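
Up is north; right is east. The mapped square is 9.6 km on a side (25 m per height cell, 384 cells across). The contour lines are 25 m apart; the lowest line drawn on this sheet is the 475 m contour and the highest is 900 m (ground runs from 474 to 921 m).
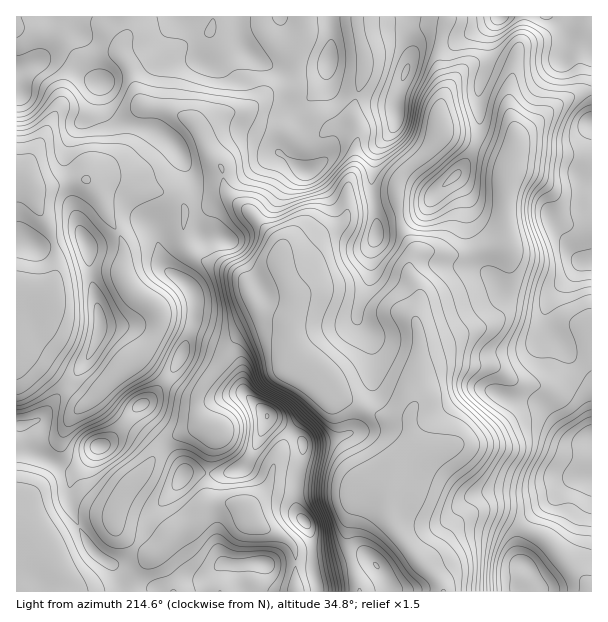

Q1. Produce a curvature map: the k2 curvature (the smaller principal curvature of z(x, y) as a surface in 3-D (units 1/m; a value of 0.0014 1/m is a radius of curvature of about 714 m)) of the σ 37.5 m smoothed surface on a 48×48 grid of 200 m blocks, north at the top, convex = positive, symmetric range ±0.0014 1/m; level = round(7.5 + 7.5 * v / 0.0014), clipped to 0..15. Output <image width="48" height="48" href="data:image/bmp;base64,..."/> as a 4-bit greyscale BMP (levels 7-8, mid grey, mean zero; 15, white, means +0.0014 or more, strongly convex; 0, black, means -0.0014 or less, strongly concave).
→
<image width="48" height="48" href="data:image/bmp;base64,Qk32BAAAAAAAAHYAAAAoAAAAMAAAADAAAAABAAQAAAAAAIAEAAATCwAAEwsAABAAAAAAAAAAAAAAABEREQAiIiIAMzMzAERERABVVVUAZmZmAHd3dwCIiIgAmZmZAKqqqgC7u7sAzMzMAN3d3QDu7u4A////AHeHdmZ3aXV3VXdVQGmRBWiHUjVXeHeXVXd3ZWd2V3Z4dmV4QIdgF4djJUNYh3d0Rnd2RoiIRGhmmHesQIdASZgyZ1NHqqhDZ3d2SIZVU0d2l1aGIFYgeYMVZlVFiYUkZnd0Z3RFd0RmhjIgAlYAd0JWZ1ZVdTI1ZndUdlVWh2REZUVCSckCVEV2eGVldjNWl3dGdlVVh3ZUZlZGeZYDVmd2V3VEVWeGeHZIhmVVZ3ZEQ0VWdCIFd3d2RohlVninZ2ZHhnVFVnh0VDM1dlMGd3d3VIh2Z4h3eERFdmU0RHqTWJczd3QFd3d3ZVdmdomYiGdmVFUyM1m0N5lBZ3QUVnd3dlVXhmiId3h0JquFMjeFM0RQR5UWVWZ3dlVFVEVndmZSGdp2ZCNEQiZyCdQHh2Znd2VDRVWJiIdyBYVVZkRVYxWHBbEIqGdnd2RFV3VoiXilADVWd2VVQyScZFAmZFZnd1NWVnZVaEd2MRNpunVEVVWckwFVRXdmZTR4h3dlRTRmZSAop1QiV6VFABZ2aIdmVFmZhndmZVVmZjIBREZAFaUAA2dmeIdmU2mZY0VmZ2VWZ2IyJGhzAmYAZ3ZWd4dWZVUzNXd3d3ZUaIU0MmmVMVcDd2Vnd4hlZleHWJh4dndkRndVQTmFU1UVZmZ4d4h0Z2WHZ5h3dnd1NXhnYgVWZGQ3ZneJiIhjZ3VEVod3d3h2NXlndRR4hWNXZneIh3ZUaIdlNGd2Z3h2JYhWZCRohlJXZmd4dVVkaIiIYmd2VXd1JohUQzV5hiKHZmZnZmZ0V3eIc1h2ZXZ1NmZDNWeJhQWHZ3ZlZ3V0Vnd3c0h3dVVkNlVEaYiGQgRmZ3ZVZ3VEeHeIdDdmh3hyR3ZEeHYyMDA1Z3VXh2UliHeIdDVYqHlxWJdEZmU3aMcTZ3VYiJcyNERFZCRniIhQeZY1d3VZirgyRnZVWbYTNHhmYyZ2Z4cjiHNHiHZnd3MDE2ZCN5IHdGd2UUmHZnU2d1NniHZmdjA4YCViJnEYlkd2MGqWd3VHh0V3dmZ3ZAJYZRJQNmEZqEaFMGt1d3ZVVVd3dmZ3Y1ZWd4MgR1EnqHZ1MUc0d3VWVWd3d2d3U2eGerlAFkETd5l0QzRIiGVodmZ3Zmd2Q1mXZ4iABEEBJpl0REWJh1RoZVVWd3mDRVeZdVeECXQAIVVmNEVmZkM2ZmZWd3ljZ2Z4dlVmFolAMzRnQ0V4dlMFmXh2eHc1Z4d2Z3Z3M2qgFDV4QkNYiZcBh2ZlZ1NGZmZ4iHZmNHmiAzZ4MmMVnLowNFZUQzRVQzNHiHd2RYh0ATiHIocgNqlSN5mERnd2d3ZFZ2eGNHdVECmHModjAXVUR5uSaId4iIdmZmd2Q1eIMQaIQXZ4VIeFVmhTeHeIh2eHdWiGREeYJTBnYFerZniGZlVGh3eIdnh3dVmWRUWIJHMkYDmpZ2ZmaIZXd3Znd4hmdkeGRWVnQ4dlMBVndmZmeIZmd3d3d3ZWdlZ1RndmY3dmYQJHdneId3d2d4h3d3dohldlRnd3dEVZ1Ch2dg=="/>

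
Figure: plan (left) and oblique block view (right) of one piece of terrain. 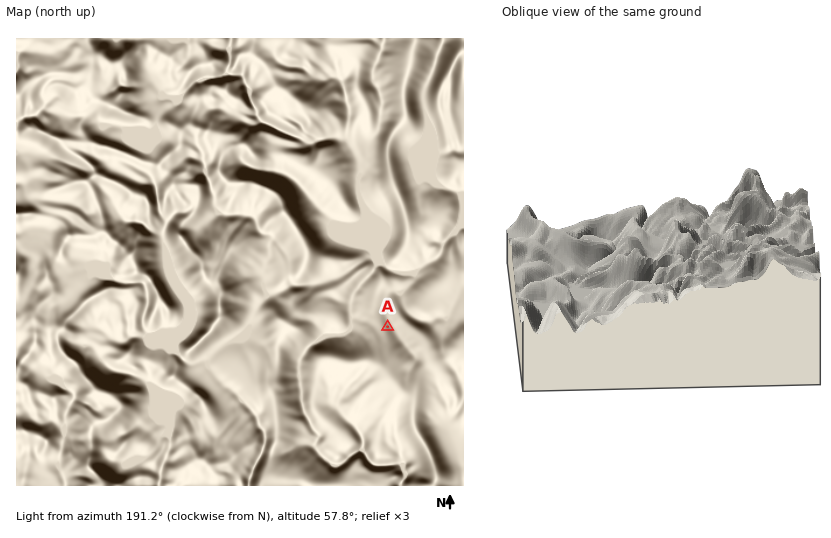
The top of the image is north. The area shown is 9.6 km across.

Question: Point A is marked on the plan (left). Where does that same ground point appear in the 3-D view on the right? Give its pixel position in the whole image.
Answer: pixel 563 260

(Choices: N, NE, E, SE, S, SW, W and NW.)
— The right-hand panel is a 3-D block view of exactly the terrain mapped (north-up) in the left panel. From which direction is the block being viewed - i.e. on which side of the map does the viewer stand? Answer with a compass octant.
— N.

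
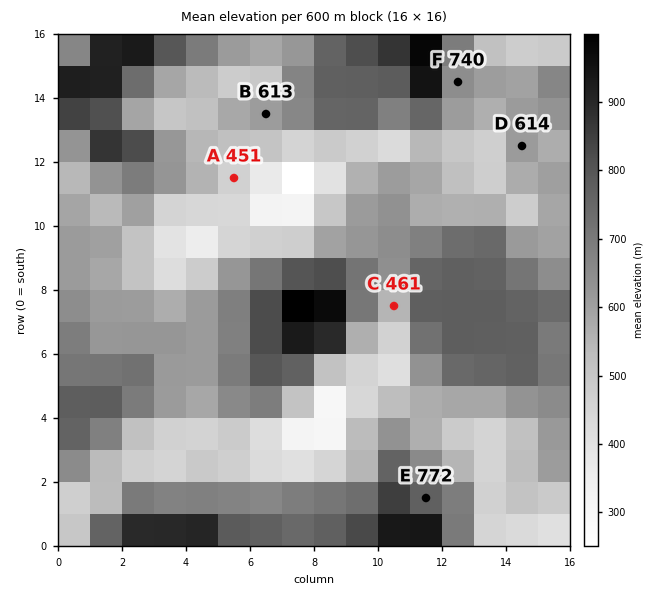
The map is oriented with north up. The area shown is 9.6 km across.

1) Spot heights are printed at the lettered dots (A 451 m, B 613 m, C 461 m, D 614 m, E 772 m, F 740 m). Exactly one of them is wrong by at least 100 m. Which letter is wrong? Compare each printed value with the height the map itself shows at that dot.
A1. F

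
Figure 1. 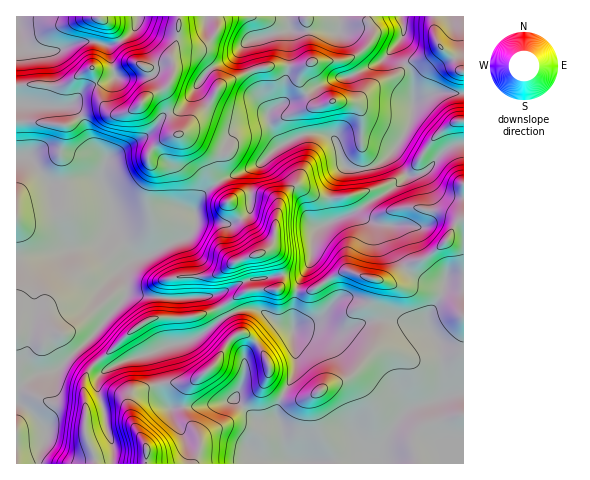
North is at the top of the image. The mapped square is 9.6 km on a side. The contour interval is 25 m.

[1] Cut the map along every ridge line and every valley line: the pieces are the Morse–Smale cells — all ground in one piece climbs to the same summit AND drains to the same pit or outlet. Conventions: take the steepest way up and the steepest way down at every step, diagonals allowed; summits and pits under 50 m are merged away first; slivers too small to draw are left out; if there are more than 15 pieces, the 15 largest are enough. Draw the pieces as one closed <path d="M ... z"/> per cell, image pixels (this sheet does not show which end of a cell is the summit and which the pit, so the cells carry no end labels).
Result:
<path d="M28 157l-12 1 1 306 447-1-1-70-15 2-41 14-8 9-13 20-8 24-14-4-58 5-15-3-7-12-2-18-6-13 0-6 20-44-2-37-39-21-16 1-16 8-6-16-6-6-49 2-36-4 0-13-4-10 12-13-20-29-2-22-10-25-4-3-17 0-29 5z"/><path d="M287 16l-107 0-3 25-5 12 1 13-12-1-15 2-9-4-8 0-20 7-17-3-24 17-7 2-22-2-22 1-1 72 12 0 24 27 29-5 20 1 9 22 4 27 20 30 12-3 29-15 12-3 9-13-1-15 2-7 11-14 19-12 32-13 22-19-12-20-2-10 3-5 10-5 4-7 0-15 5-15z"/><path d="M463 143l-15 5-22 23-7 4-12 1-8 8-45 29-35 14-5 9-3 24-14 26-5 28 2 15 28-3 13 5 9 0 14-7 21-5 21 1 26 8 11 12 3 6 4 35 0 17 20-6z"/><path d="M323 134l-17 0-26 12-28 25-1 38-8 9-11 6-28-2-7-1-1-2-1 9-8 10-12 3-23 13-22 7-8 10 4 10 0 12 36 5 49-2 6 6 6 16 16-8 16-1 38 21-1-16 5-28 14-26 1-18 4-12 17-10-2-10 0-20 6-15 8-9-9-26z"/><path d="M402 16l-114 1 1 51-5 15 0 15-4 7-12 7-1 5 8 20 6 9 25-12 17 0 13 6 9 26-8 9-6 15 0 20 3 10 20-7 45-29 8-8-14-22 16-29 4-14-1-38-13-16-3-5 0-6 7-11z"/><path d="M393 319l-22 1-27 11-9 0-13-5-17 0-11 3 2 38-20 44 0 6 6 13 2 18 7 12 15 3 58-5 14 4 4-17 18-28 12-10 31-10 1-16-7-41-11-12z"/><path d="M179 16l-40 0-5 15-19 13-11 1-9-3-13 0-34 10-20-3-7-9-4-12-1 56 45 2 7-2 24-17 17 3 20-7 8 0 9 4 15-2 12 1-1-13 6-18z"/><path d="M463 16l-61 1 1 18-7 11 0 6 3 5 13 16 1 31 4-4 18-7 29-1z"/><path d="M463 93l-28 0-18 7-4 4-4 21-16 27 2 7 12 17 12-1 7-4 19-21 10-6 9-1z"/><path d="M138 16l-121 0-1 11 5 13 7 9 20 3 34-10 13 0 9 3 11-1 19-13z"/><path d="M255 166l-28 11-19 12-11 14-2 7 2 11 35 3 11-6 8-9 0-35z"/>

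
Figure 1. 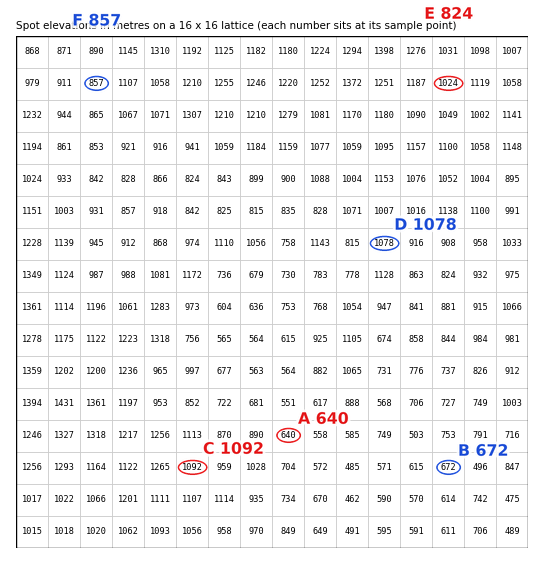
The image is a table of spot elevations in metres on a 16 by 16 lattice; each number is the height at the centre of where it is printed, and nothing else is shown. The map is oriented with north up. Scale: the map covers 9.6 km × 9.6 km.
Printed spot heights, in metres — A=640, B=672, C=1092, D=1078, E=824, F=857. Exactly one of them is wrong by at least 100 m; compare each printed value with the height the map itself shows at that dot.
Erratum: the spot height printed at E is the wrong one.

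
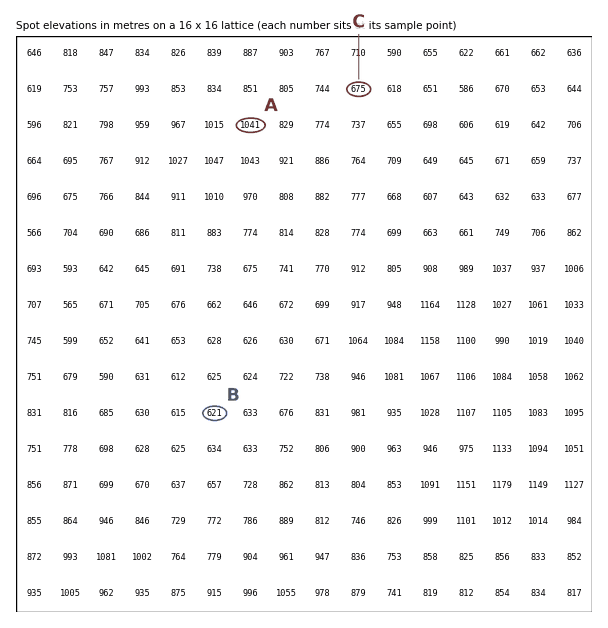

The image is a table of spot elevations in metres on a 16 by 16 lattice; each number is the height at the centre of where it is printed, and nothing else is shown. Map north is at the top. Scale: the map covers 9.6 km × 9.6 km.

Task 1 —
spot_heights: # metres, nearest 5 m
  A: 1040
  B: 620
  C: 675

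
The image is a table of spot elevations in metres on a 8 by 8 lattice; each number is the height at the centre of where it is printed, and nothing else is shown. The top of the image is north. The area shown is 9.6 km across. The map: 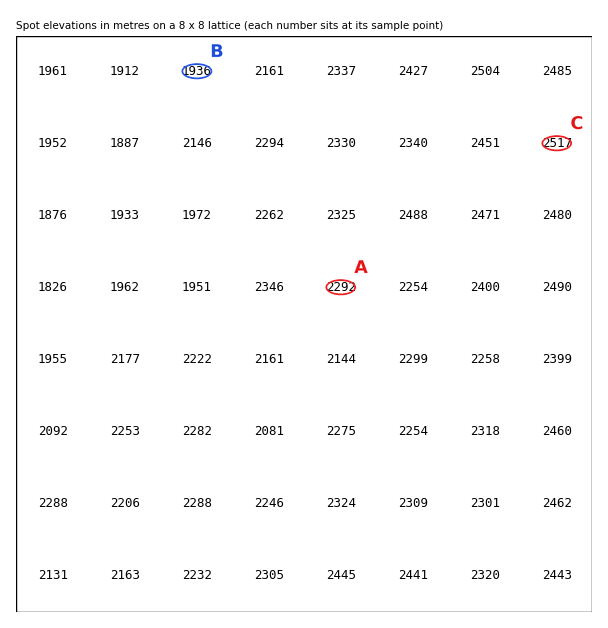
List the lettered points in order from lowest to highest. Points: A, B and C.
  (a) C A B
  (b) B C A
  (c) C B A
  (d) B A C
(d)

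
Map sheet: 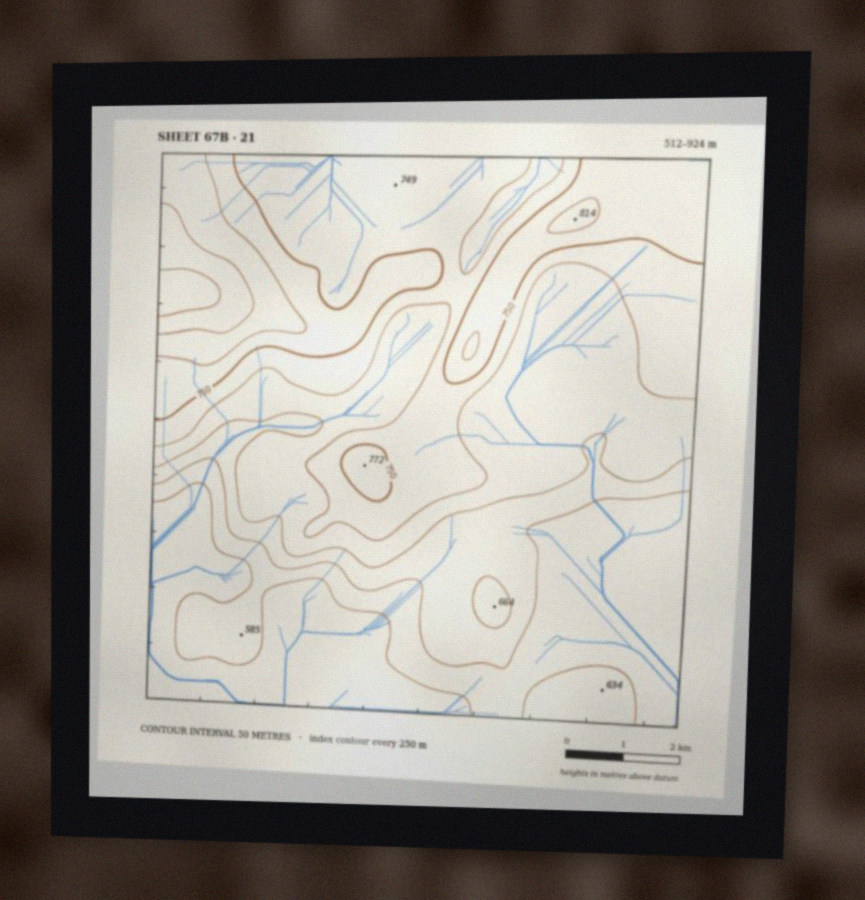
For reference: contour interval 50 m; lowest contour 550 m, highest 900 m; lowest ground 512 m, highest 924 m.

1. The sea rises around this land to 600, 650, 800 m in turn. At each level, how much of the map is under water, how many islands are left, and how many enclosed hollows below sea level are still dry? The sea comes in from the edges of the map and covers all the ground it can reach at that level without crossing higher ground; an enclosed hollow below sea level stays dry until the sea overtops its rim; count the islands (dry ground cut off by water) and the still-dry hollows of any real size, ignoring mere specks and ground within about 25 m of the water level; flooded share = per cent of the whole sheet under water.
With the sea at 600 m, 27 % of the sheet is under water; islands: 0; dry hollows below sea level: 0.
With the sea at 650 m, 39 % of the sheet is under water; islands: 0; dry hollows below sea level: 0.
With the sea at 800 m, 93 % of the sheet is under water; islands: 0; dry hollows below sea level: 0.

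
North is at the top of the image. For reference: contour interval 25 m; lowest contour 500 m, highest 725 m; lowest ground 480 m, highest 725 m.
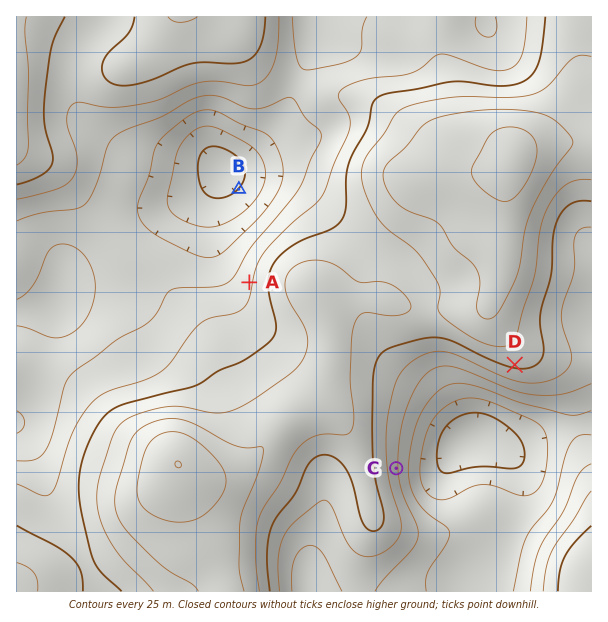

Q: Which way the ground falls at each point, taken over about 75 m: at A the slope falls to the W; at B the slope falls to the NW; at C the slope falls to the E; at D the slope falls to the S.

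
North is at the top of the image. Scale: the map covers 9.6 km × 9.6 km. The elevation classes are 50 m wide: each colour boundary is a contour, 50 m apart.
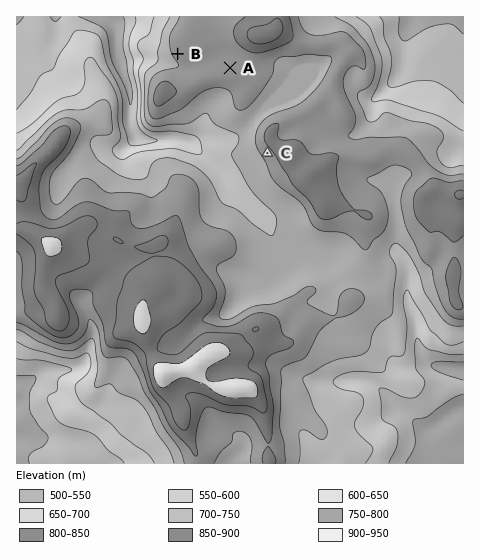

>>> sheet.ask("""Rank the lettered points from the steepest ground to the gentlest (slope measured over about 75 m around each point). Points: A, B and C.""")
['C', 'B', 'A']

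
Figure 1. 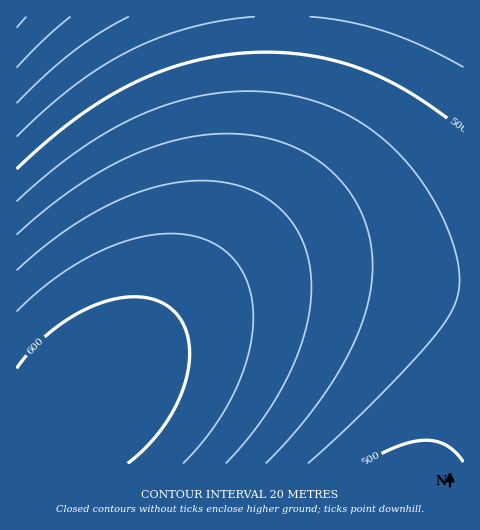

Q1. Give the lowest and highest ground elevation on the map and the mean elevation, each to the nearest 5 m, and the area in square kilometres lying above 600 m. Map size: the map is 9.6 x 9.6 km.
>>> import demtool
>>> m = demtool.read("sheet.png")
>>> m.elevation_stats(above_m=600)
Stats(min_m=415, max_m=615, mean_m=540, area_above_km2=10.7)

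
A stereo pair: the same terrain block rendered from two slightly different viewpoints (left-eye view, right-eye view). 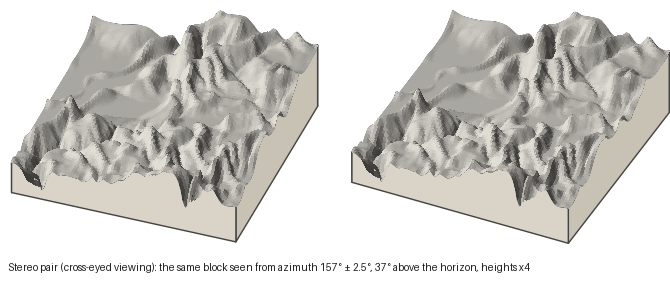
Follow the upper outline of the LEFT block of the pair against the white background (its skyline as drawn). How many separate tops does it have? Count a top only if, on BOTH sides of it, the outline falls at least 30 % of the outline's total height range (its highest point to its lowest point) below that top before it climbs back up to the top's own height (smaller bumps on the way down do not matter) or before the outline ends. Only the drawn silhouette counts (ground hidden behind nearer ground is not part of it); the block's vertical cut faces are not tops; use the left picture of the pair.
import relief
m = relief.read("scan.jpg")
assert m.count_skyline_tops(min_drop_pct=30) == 0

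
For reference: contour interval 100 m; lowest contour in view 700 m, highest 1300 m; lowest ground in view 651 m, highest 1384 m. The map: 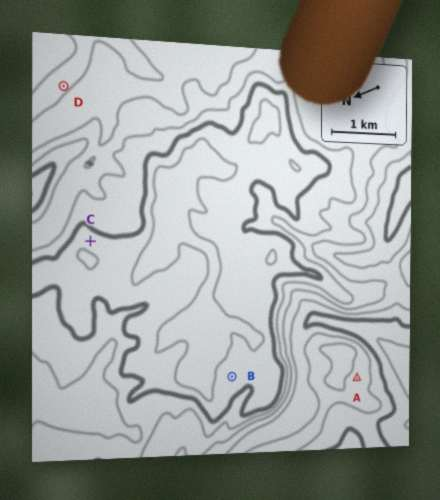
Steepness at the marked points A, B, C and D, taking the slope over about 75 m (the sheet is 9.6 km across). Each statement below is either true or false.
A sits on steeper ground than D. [true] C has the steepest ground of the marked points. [true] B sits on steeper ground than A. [false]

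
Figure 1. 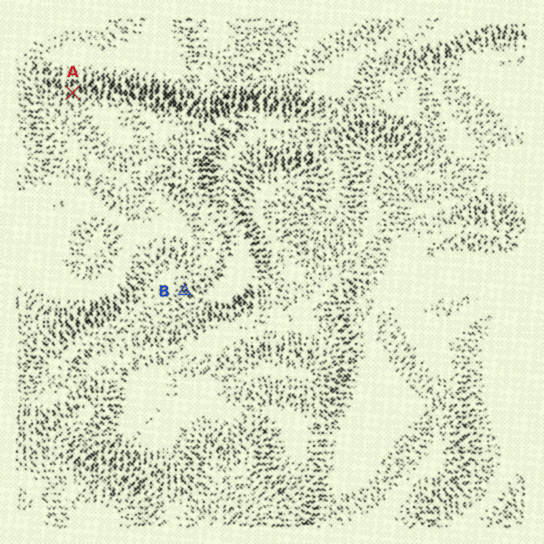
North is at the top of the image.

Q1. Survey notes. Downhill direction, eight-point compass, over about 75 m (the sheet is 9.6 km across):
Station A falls N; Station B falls SE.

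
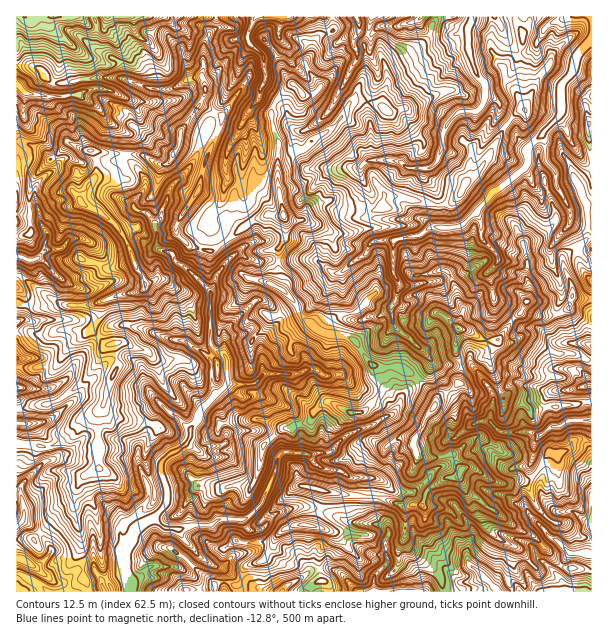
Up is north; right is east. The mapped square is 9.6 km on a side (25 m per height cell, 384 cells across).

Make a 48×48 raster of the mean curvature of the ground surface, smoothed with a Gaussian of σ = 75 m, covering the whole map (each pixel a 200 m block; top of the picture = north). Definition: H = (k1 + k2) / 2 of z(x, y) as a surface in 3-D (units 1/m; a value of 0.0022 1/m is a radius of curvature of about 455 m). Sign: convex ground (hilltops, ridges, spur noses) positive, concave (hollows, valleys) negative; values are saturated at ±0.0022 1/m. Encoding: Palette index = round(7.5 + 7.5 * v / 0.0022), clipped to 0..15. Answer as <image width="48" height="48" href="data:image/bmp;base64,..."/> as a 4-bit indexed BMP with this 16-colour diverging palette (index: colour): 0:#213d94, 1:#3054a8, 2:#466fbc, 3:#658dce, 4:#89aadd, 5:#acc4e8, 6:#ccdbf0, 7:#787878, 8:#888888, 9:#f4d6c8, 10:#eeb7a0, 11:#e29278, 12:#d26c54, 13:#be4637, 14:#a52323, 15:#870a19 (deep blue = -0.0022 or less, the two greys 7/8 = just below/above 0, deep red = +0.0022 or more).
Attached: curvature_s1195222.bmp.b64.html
<image width="48" height="48" href="data:image/bmp;base64,Qk32BAAAAAAAAHYAAAAoAAAAMAAAADAAAAABAAQAAAAAAIAEAAATCwAAEwsAABAAAAAAAAAAlD0hAKhUMAC8b0YAzo1lAN2qiQDoxKwA8NvMAHh4eACIiIgAyNb0AKC37gB4kuIAVGzSADdGvgAjI6UAGQqHAHmXipeGe6256ad2SLvWQVMjXId0aZVVZrdHilhWZGZbhZeIhWlS5H+YmYg1ek1nykR5mVtWlEfCFIrJh2dm7BiYiJJYeIZ5mHt1inlGjf8m/GeKdXd6hRm3Z3OIjHfzRbxninpGXIRfe/idlXa5r0bzZkRahZ0EqjaXmYhGVUMhBjJH/uyXVTKox2Znn5CftDaXp6ZGZn5cMUB4R2ZWdjW4xoWd+gmTRDaImIRqWTeLpt0MtFeImrzMtAzbUDtJtCloqXi8iTS6vJ8B3d7buoNDt24yeoaMk1aYmprJNzjqqoygjpdhEiXZPdt/upiKdpZoiJmGZUzFZknwz0Jnp3WNVJ3FJDmKZ4p0V5l2liJyRWnwAANMl8aeqedUvXbbl8uZhphla3Y4g4rqebkkzMq8YC67unDJ60R5p4iIi/kn53VL68azAmeNlVCUARMBp1REmpmZmmJi2s65l7aNxxJa2KMg+I5kAM3YR5qHgw2hWYd1SKq7rJVH7JbA94i+/UVplnp3UctJFGZp24ynWJdGvJzi2nVEWDaEaWqWSLOMY1Mck8ZDaYd4Z940tWeKYcuqV4e5WYi7c58CEABCe5m6NIctlndmV1VpdIeFe5vHYH8Y61uWm4q4JrWMZmZ6vImHl3qrunUWM69HpnqIxzmAN9V623d2ZKqpipeIUjSLNXiIiKu7u1MZlMy42JVVd0VWVoU0V5e6GHmpecmGNqKbytlzm2WHiJmJqahnS3a2H3W2e3mZuUFZ7VyBSuhqxYi7t57bmlrZCLUFynR0rcGptpmyOfyFyIvFJENW/L2hCqu+x2Zli+EEQ8d0vbhUxOhwZ4lG29kFRv2ZmIYzisD+u8dAeMVYlRAt7qdviHBLsIQ4ZESUGPDVm5boBtc7a1oCfERfUAT86Aa7l2a6csHWyIiBecY7qf8MASOrg76ne7RGp2eZkyAAdWhFispjm7oKdVn74J9Gd6qHuLuIm8zIAANWnHelO7Zauc6TIj6leHeq56dWd4h1irQL65aaHIV5rpdQngjXZ3Z4ooiYh5mbutsih7XBbGes2oaJTRe9ZYdrqEiJdamYZ52AFqSQylpFmLmaSYBsc4hrlnZnW6eHaqvIQluE6Fe0dId2bOg8cqhrlVVVNmUSFZmrqCoYx2apWtu7175ZsKhqeZd3dVV9oFiLpzlfSKhK7KdkVl5m00lbh8qYZ4iJsLyZxERtHIRrm2M2dp+VqgdsVErIlpmYgJuHxLNGXkmni3KbWYjWjTG8WXCcdKqKlBY6a+lDXXtWpjrGQzOda5BtapUMmLm6hkUnKspTfSEBAEUDiqYtg/gMq8wGx5h3ms5yi6tDjCrd7Jrv2X29pX8F62+g2Hlmd7lDuYtDWLy2mIiWRxStih8J1ZXieYl3iHU5t4nWN5qXhWmGljhvfFsLecSLGLh4h4Vap3XXNoiGN7lZg44+cYCdBqg3SMiZh3R8d4S7Y5Zmq4WIitUr1oD3naq3KIVoplV7aLR413Z2ZbRkREN3mrAzFanJDWYyuYVZeZhUZw=="/>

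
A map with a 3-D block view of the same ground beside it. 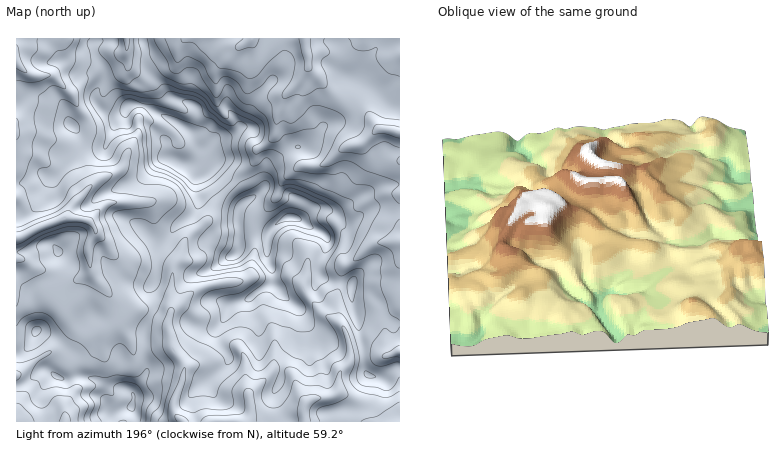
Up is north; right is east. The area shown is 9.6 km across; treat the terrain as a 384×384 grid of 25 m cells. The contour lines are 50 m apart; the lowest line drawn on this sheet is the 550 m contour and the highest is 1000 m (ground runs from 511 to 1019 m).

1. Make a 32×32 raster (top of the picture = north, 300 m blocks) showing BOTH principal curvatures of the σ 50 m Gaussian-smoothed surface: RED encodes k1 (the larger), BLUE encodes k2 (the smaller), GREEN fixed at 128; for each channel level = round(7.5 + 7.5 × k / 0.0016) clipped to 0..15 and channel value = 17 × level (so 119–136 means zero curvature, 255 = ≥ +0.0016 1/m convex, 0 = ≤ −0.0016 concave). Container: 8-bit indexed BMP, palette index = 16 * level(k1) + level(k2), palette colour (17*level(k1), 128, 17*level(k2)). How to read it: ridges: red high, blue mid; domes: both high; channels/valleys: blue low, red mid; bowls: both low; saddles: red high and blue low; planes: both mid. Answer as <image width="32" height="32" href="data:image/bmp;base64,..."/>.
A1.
<image width="32" height="32" href="data:image/bmp;base64,Qk02CAAAAAAAADYEAAAoAAAAIAAAACAAAAABAAgAAAAAAAAEAAATCwAAEwsAAAABAAAAAAAAAIAAABGAAAAigAAAM4AAAESAAABVgAAAZoAAAHeAAACIgAAAmYAAAKqAAAC7gAAAzIAAAN2AAADugAAA/4AAAACAEQARgBEAIoARADOAEQBEgBEAVYARAGaAEQB3gBEAiIARAJmAEQCqgBEAu4ARAMyAEQDdgBEA7oARAP+AEQAAgCIAEYAiACKAIgAzgCIARIAiAFWAIgBmgCIAd4AiAIiAIgCZgCIAqoAiALuAIgDMgCIA3YAiAO6AIgD/gCIAAIAzABGAMwAigDMAM4AzAESAMwBVgDMAZoAzAHeAMwCIgDMAmYAzAKqAMwC7gDMAzIAzAN2AMwDugDMA/4AzAACARAARgEQAIoBEADOARABEgEQAVYBEAGaARAB3gEQAiIBEAJmARACqgEQAu4BEAMyARADdgEQA7oBEAP+ARAAAgFUAEYBVACKAVQAzgFUARIBVAFWAVQBmgFUAd4BVAIiAVQCZgFUAqoBVALuAVQDMgFUA3YBVAO6AVQD/gFUAAIBmABGAZgAigGYAM4BmAESAZgBVgGYAZoBmAHeAZgCIgGYAmYBmAKqAZgC7gGYAzIBmAN2AZgDugGYA/4BmAACAdwARgHcAIoB3ADOAdwBEgHcAVYB3AGaAdwB3gHcAiIB3AJmAdwCqgHcAu4B3AMyAdwDdgHcA7oB3AP+AdwAAgIgAEYCIACKAiAAzgIgARICIAFWAiABmgIgAd4CIAIiAiACZgIgAqoCIALuAiADMgIgA3YCIAO6AiAD/gIgAAICZABGAmQAigJkAM4CZAESAmQBVgJkAZoCZAHeAmQCIgJkAmYCZAKqAmQC7gJkAzICZAN2AmQDugJkA/4CZAACAqgARgKoAIoCqADOAqgBEgKoAVYCqAGaAqgB3gKoAiICqAJmAqgCqgKoAu4CqAMyAqgDdgKoA7oCqAP+AqgAAgLsAEYC7ACKAuwAzgLsARIC7AFWAuwBmgLsAd4C7AIiAuwCZgLsAqoC7ALuAuwDMgLsA3YC7AO6AuwD/gLsAAIDMABGAzAAigMwAM4DMAESAzABVgMwAZoDMAHeAzACIgMwAmYDMAKqAzAC7gMwAzIDMAN2AzADugMwA/4DMAACA3QARgN0AIoDdADOA3QBEgN0AVYDdAGaA3QB3gN0AiIDdAJmA3QCqgN0Au4DdAMyA3QDdgN0A7oDdAP+A3QAAgO4AEYDuACKA7gAzgO4ARIDuAFWA7gBmgO4Ad4DuAIiA7gCZgO4AqoDuALuA7gDMgO4A3YDuAO6A7gD/gO4AAID/ABGA/wAigP8AM4D/AESA/wBVgP8AZoD/AHeA/wCIgP8AmYD/AKqA/wC7gP8AzID/AN2A/wDugP8A/4D/AIaFppZztci5prbHc6NwtZWCkqSSp4anlKTIp4eHh4eXdaiXhYVzo8iF2La3lLG4lrjIuIGnp5aFkaS1t5WGlYWVpqZ0k6TGppbpt6e2gNiXp4aFYabZp4OFlIGDpIWmprWmp+jWxcaWtqbEhqeBpbi3hoWUkbbHg6eWpKTI2eimkqTJlnWWhnWldKaoqZOClZfHpqPHgrSFuaaUgMbGpejIk4KGh4eHdaiFppaGgZeGdcejk8iDl5eXmJeh06VhoKTYhZWXh4eGqIS3lnOVl4aWpXG3uIOYmIiYuJD2lpamk/vIpYWXh3aGhciXgpaopsiGhZanhIeHl5e3cPeGhpilt8eEdpiYh3aFp7aCt7h1ltd1h4aGdqa2hYKR+IaGqIWVhXWGh5iGh3aExoSDlaaF2aamdYaW6aSElcTHhpd2l5d3d4eHl4aGhae3hKaCtsi3xviklueVoaZ01baGh3a3mIeHh5eVhoemqcmUtbaQgHBggtTnpnK1t7TW13WHh7iFlYaHpYKoh3WHx5STyPf2lJJhg/ZzlpPXhIL3loaGg4aXqKeloriGdnXHlnKEc7X56ZDnxpWXg+Zzk4HIuIXV17i5p5OzpJV2hqe4g5anlJb4otW1hoVkxdWmhIKVhYCg1+jY6YCTl5iolremgqeFdfeDxdVTcqX31aaGhoaG6ZCAgKGwgKeouLiFl9e2gnSW+HWT9/X39qSCp7eGd4e419ekkNWhxdinloWHhsamg5X4dpOT6da1tteWlreXlpWXmNmSofeygIKDdHVjtMeEkujotmCz1tfGlZWnlpeGpoeXp5aTkdfot5d2ZFLnpYSDgpT4wuS1g4SGhoa4pqaFqKi3hpaDcJOmtaR0xtfIyIOUlcfGcJSWp6aYhoeHh3Wnhpenp7W3o4Sk6ejYuIa4yLWRtqalcYCAlKiXhoZ2hYaYiIeXpup1YXTXp4aVl5enlmKitrW3ybiBg4SnmKeFl4aFhZaF5pRwg8eodKaHqLilg8Nwp7mXp5aEg5K4poaHh6fJpnO2x+ig1pS22KfHxeb42YCWhpaop6eolIBwlpeGl7iClMbH1XDV+LWCxMWA1pa1goZ1l6iolpeTqLiXh3ampZHohLf69caStPj6gPd1lYWWlYWXh4aGhoaomJeop7ZwpciFxaSCdMfGpKNw54aEt5VyloaWhYeHl5iHpoKTgaemlbeEhJWmtXOmloHYlXSWybeDhoSYmJiXh4eAtbaklpeGyIZyt6eVg7mnhISVdoanlqaCp6eHmId3h6anlqeVp6elhIHXp5dypoWGhoaXhpeYt4GnhoaHl4eGloaYhnO4uLbHkPmWhXSWhpeWhIOXh6elk6iYiIaHmJc="/>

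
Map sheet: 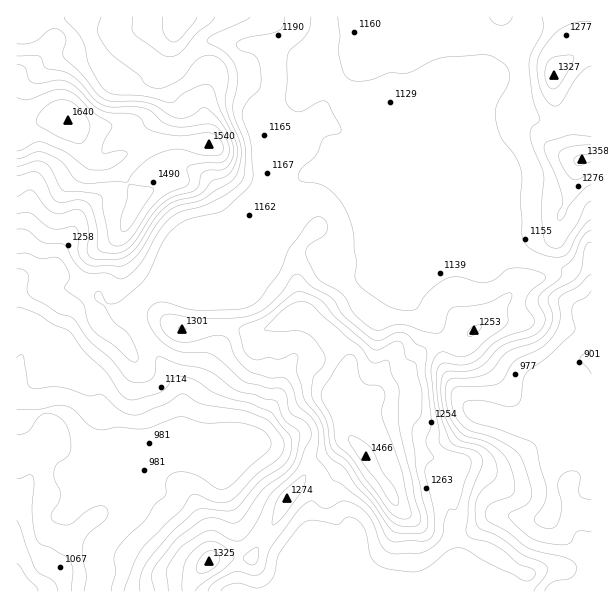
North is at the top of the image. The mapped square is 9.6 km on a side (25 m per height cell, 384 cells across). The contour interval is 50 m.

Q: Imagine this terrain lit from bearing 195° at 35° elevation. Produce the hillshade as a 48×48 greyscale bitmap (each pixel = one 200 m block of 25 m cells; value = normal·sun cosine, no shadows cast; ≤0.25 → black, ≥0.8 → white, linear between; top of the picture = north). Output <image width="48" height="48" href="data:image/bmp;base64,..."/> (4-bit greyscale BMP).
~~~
<image width="48" height="48" href="data:image/bmp;base64,Qk32BAAAAAAAAHYAAAAoAAAAMAAAADAAAAABAAQAAAAAAIAEAAATCwAAEwsAABAAAAAAAAAAAAAAABEREQAiIiIAMzMzAERERABVVVUAZmZmAHd3dwCIiIgAmZmZAKqqqgC7u7sAzMzMAN3d3QDu7u4A////AGRGeJmImqms7d7KmZmZmaqqqpmavLvMulVWh4qYiZms3d65mZmZmru7qpmau5iamVVndoqYdniIqruZmZmZm83MupmrljNWeGZmaJmIdlZURGeaqZmaqs7dy6qXQhI0aGZmeaqHdlRDI1aLupqqq9/+yqlTEjNGd2Z3iaqYd2REM1eKuru6ve/8iJhDNGZ4dneJiImYiHVTEld5u83L3/+2V5hniamYd3iZmIiJmIhjI0Z3m7zN//xkV5iKu6mZiGiImYiJmZhkVlVUWaq9/9dUWJmrqYeJmGiImZiZmYdmeHUzJqrN/pZUeqmqh2eIiHeJmZmZmYd4iIZDRZvv63ZGmpd3ZWeHd4eJmZmZmZiJmZh2d4v/yHVXhjEiNGeIeIiZiaqqqpmZmZmauYvch3VndAAAJGeJiJiIibu8u6qqqrvO7My5iGZ5gwACVniZmZmIm7vNzLu8zN7+7v7JmHeJUQRnmZmZmLuqvLvdzMvN3v/+ze25mIiIQUmrupmZmbvMzLvMzLzM3v/uzMqYdneHM5zcuZmZmaq7urzMy6zd3e7u25d4ZWd2N9/tqZmYiJmqmrzMqb3t3d7cyod3dmdma//sqqqoiKmIm93bic7tzN3LupmHVEdljO7bvMy6mamZvO24i+7tzMu7u7uVIiRUerzM3u26qqq8zduHnNy7u5ibzMpiATIkWJms3ty6qavN3Kh4qoVFZkNHq5YgJFM1eId5qpiIiM3dy4iZl0IjRDM0VlIjV3ZniHZWiHZXmczLupq6l1Vnd3dlQyE1Z3eIiHZmeIiau6qpq7vLqHiZmIiHZCJGeIiIh3d2Z5q8y7qZve7sqZmZmZiIdVZ4iIiYiHeIdmebusy7zv/9uZmZmZiIhniZiJmZmIiId3m8qczdy879upmZmZmZiJqZiJmZmYmYibzcqMzdyqzcqqqqqZmZiJqYiJmZmZmImqvLqszdy7urqru7upmZiIiIiJmZmZmZmpqqq9zd3cqZq97ty6mZmHd3iZmZmZmZqZqpqszN79qZnO/+3LqZiHd3iZmZmZmqqZmZq8zN7+y5ic7czcqZiHd4mZmZmZqqmZmbzN3Mzd26iJmb3aiJmIiJmZmZmZmZmZq83e7t3Lq6qpm+/IaJmZmZmZmZmZmZmavMvO7u3KiJq7vO2EWJmZmZmYmZmZmZmryoZr3u25mHiIiIYQSJmZmZmJmZmZmJmrp1Q5vMuYd3ZTMzEAaZiJmYiJmZmZmZmqh3ZYiZhTI0QyNEIDiZiImIiZmZmZmZmZmpiHZmQQAAACZ2RHmpiIiJmZmZmZmZmZvKmWVDEAEREkZmZ4mYiZiZmZmZmZmZmazbmWUyADVmZnZmd3mIiZmZqqqqmZmZmau6qUZTI2eHeJh3dWiIiZmaqqqqqqqqmaqZqjV2Znd4mruGQ1d4mZmZmaqqqqqqqph4m0V4d2eJq8ynVomaqpmZmZmZqqqqqpdniXZmVniaq7u6q7u7qZmZmZmZmZmruqh2d4dUV4mZqqu8zMy7qZmZmZmpmZmruql2VQ=="/>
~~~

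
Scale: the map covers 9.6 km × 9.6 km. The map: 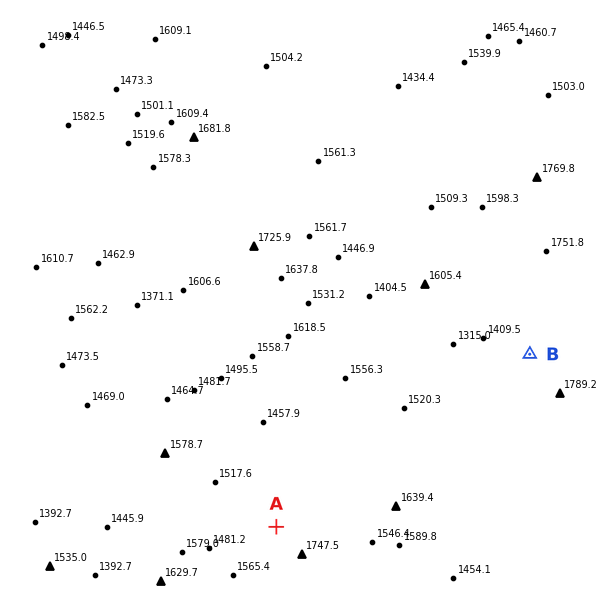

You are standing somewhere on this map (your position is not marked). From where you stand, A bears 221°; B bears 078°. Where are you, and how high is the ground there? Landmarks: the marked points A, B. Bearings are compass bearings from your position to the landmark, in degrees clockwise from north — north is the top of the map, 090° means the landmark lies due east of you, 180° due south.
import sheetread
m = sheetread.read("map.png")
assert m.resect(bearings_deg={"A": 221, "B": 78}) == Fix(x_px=403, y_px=381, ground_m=1480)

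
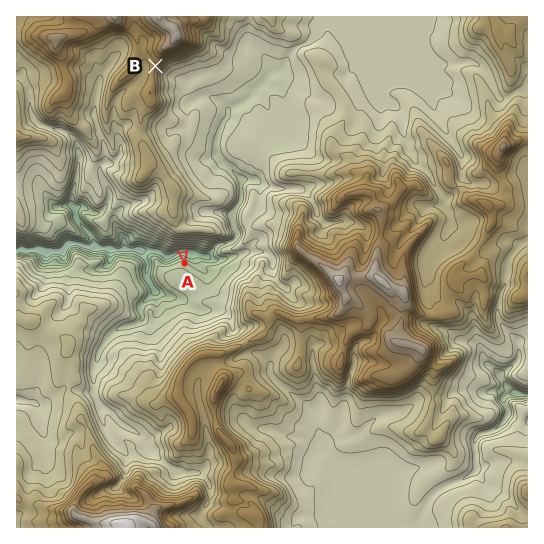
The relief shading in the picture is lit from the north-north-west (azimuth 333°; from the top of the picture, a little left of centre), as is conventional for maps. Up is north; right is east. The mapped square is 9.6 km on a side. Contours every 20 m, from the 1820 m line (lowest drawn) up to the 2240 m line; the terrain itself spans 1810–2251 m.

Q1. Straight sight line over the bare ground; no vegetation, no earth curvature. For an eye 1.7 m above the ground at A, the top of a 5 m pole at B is out of sight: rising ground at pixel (181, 242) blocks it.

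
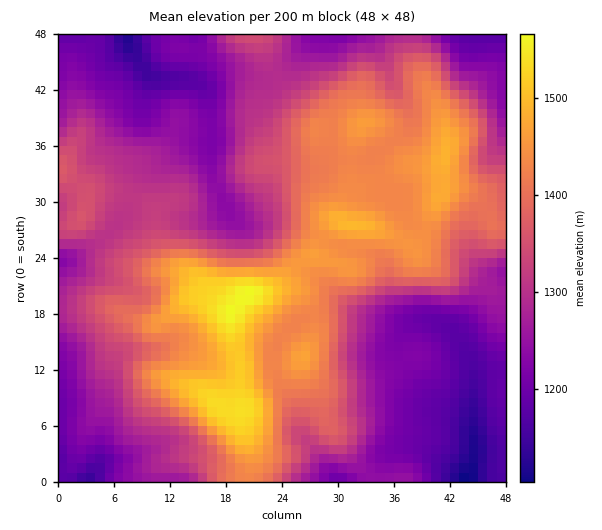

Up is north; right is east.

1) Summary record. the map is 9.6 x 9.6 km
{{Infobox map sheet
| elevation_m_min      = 1100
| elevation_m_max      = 1570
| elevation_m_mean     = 1330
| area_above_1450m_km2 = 12.5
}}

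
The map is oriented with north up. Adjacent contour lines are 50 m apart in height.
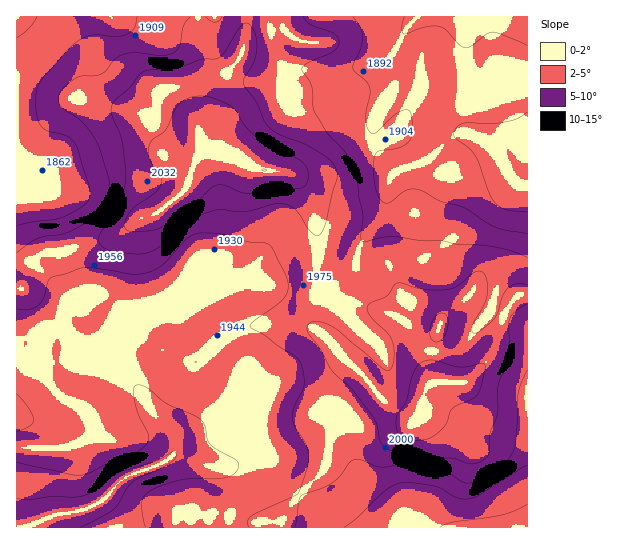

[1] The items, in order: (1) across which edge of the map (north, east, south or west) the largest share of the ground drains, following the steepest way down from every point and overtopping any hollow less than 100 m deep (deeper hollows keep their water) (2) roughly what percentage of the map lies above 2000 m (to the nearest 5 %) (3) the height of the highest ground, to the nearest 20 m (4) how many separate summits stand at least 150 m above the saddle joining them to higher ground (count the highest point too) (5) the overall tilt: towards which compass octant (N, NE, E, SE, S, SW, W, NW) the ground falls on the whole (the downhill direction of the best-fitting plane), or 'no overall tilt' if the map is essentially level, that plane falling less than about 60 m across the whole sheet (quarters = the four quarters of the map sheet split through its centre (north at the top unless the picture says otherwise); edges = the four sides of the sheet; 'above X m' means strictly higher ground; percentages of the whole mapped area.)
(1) Most of the ground drains across the southern edge.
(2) Roughly 20 % of the ground is higher than 2000 m.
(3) About 2100 m is the highest elevation on the sheet.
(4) Counting only tops that stand 150 m proud, the map has 1 summit.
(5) There is no overall tilt: the best-fitting plane is nearly level.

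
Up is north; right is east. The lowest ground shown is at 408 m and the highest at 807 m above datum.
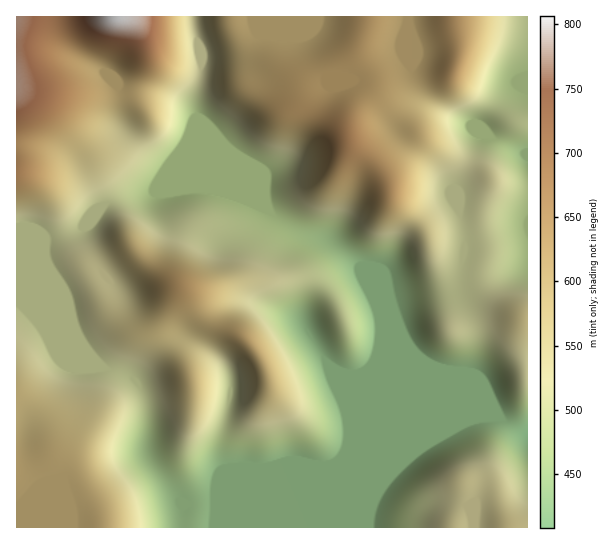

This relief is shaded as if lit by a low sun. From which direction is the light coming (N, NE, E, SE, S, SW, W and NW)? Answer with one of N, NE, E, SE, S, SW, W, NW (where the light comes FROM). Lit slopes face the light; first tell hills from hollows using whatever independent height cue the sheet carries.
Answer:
E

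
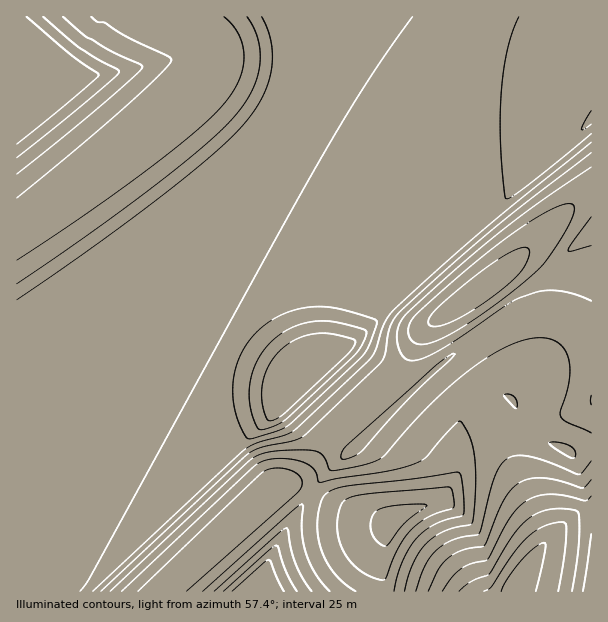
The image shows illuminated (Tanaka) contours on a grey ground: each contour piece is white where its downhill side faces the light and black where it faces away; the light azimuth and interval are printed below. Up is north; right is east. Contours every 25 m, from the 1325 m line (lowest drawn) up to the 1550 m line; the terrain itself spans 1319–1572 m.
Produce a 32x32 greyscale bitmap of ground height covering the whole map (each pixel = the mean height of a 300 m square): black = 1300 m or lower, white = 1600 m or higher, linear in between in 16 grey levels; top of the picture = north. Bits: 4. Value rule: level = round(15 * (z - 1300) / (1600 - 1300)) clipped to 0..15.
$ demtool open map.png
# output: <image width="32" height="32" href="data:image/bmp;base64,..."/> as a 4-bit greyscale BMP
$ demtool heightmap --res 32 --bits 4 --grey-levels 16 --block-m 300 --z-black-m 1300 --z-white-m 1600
<image width="32" height="32" href="data:image/bmp;base64,Qk12AgAAAAAAAHYAAAAoAAAAIAAAACAAAAABAAQAAAAAAAACAAATCwAAEwsAABAAAAAAAAAAAAAAABEREQAiIiIAMzMzAERERABVVVUAZmZmAHd3dwCIiIgAmZmZAKqqqgC7u7sAzMzMAN3d3QDu7u4A////AKqql1QzRomXZEM1aJq93Lmqqql1QzRohlQyJGeJrNy5qqqql1QzRnZDIhNWd5vMuaqqqql1QzRmQyESNFaJvLq6qqqql1QzRUMhESI1eJqpuqqqqqqFQzREMyIiNWiJiLuqqqqqqFQ0VlVUREVnd3e7qqqqqqqGVWd3ZlVVZmZWu7qqqqqqqYh3eHZVVWZVVru6qqqqqqzKh3d3ZVVlVme7u6qqqqqs3Kh3d3ZVVVZnu7uqqqqqvN7ah3d3ZlVWZ7u7uqqqqqze3ah3d3ZmVme7u7qqqqqrzd3ahlZ3ZmZnu7u7qqqqqrzMy4ZEV3d2d7u7u7qqqqqqqqqXVDRnd3eru7u6qqqqqqqpmXVDRWZmmru7u6qqqqqqqZmXVDRWZYiau7uqqqqqqqqZmYVERWZ3iau7uqqqqqqqmZmYZURWd3iJq7qqqqqqqqmZqoZVVnd3eJq7qqqqqqqqqqqpdlWHd3eJqqqqqqqqqqqqqpdmmHd3eImqqqqqqqqqqqqqh6mHd3d4mqqqqqqqqqqqq6m6mHd3d4mqqqqqqqqqqqu7y7mId3d4mqqqqqqqqqqru8y7qYd3d4qqqqqqqqqqqrvMy7qYd2eJqqqqqqqqqqq7zMupmHdneaqqqqqqqqqqq8y6mId3d3mqqqqqqqqqqqrLmId3d3eJuqqqqqqqqqqq"/>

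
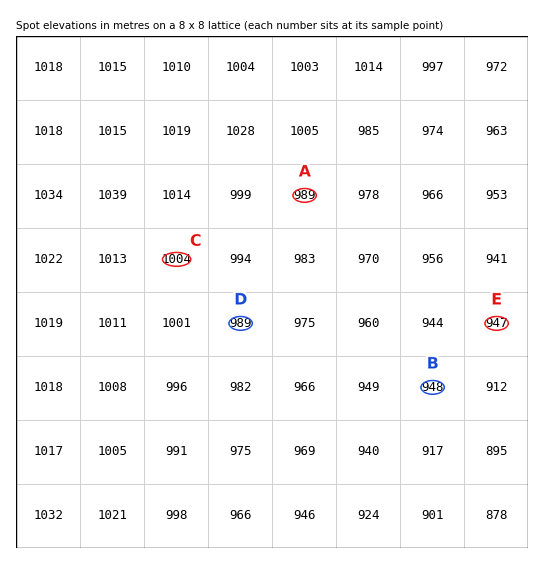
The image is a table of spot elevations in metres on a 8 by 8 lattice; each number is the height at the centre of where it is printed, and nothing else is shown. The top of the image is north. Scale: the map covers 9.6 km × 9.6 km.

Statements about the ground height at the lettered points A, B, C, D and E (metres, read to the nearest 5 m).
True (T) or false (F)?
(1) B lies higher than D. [F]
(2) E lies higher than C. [F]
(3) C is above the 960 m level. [T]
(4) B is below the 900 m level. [F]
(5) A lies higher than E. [T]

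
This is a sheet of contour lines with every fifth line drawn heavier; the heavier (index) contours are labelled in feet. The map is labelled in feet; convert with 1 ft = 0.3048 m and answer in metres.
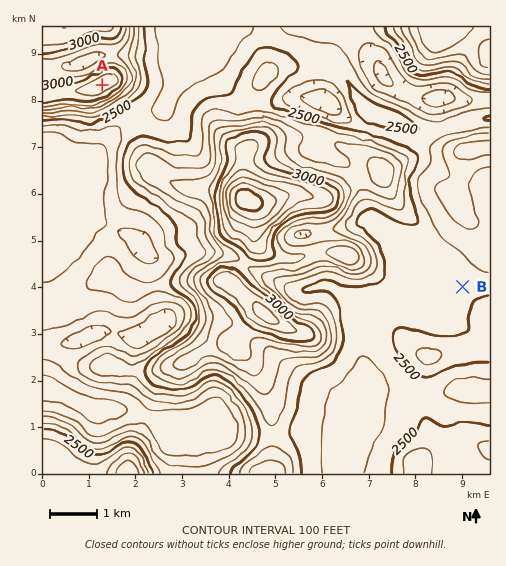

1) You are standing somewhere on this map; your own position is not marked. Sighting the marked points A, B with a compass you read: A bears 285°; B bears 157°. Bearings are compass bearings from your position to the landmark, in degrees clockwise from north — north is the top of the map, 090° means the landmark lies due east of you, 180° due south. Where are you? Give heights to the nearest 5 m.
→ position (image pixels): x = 412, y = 168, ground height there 770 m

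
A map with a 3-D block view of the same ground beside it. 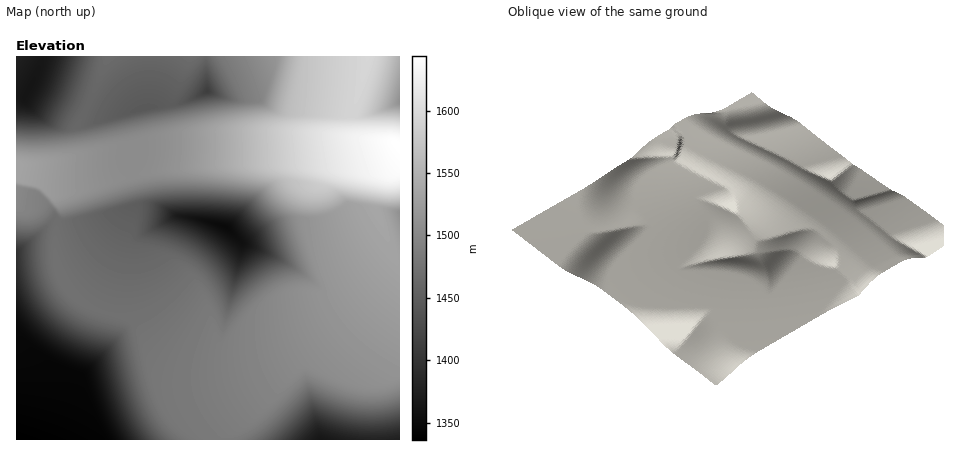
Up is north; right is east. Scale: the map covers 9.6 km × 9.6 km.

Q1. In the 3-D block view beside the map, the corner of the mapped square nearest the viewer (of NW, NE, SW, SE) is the SE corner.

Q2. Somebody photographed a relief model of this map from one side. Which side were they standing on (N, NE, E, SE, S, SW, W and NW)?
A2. SE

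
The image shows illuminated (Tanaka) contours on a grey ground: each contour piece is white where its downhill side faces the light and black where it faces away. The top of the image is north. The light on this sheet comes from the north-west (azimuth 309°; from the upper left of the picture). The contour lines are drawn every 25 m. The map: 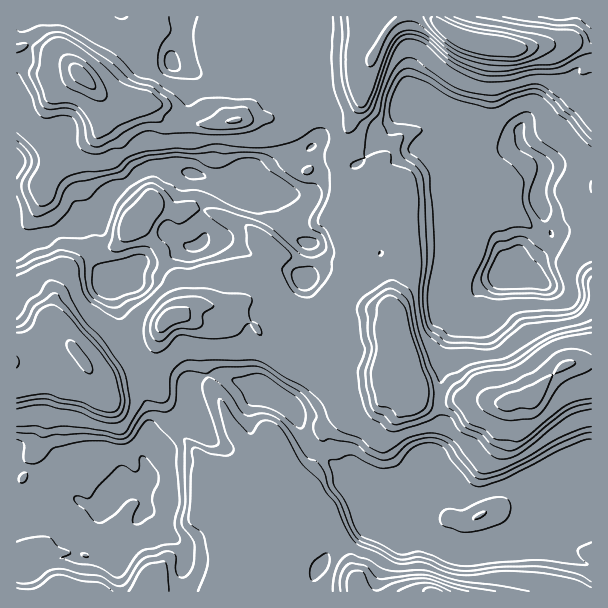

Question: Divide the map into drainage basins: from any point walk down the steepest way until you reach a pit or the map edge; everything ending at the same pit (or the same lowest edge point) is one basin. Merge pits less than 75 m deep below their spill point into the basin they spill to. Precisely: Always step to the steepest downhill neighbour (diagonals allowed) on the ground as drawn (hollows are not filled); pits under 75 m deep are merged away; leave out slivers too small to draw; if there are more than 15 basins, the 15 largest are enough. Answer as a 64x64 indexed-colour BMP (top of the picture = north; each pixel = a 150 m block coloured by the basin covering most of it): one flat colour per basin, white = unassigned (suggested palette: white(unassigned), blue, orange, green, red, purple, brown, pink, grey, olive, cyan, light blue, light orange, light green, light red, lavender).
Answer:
<image width="64" height="64" href="data:image/bmp;base64,Qk12CAAAAAAAAHYAAAAoAAAAQAAAAEAAAAABAAQAAAAAAAAIAAATCwAAEwsAABAAAAAAAAAA////ALR3HwAOf/8ALKAsACgn1gC9Z5QAS1aMAMJ34wB/f38AIr28AM++FwDox64AeLv/AIrfmACWmP8A1bDFABERERERERERERERERERERERERERERERERERERERERERERERERERERERERERERERERERERERERERERERERERERERERERERERERERERERERERERERERERERERERERERERERERERERERERERERERERERERERERERERERERERERERERERERERERERERERERERERERERERERERERERERERERERERERERERERERERERERERERERERERERERERERERERERERERERERERERERERERERERERERERERERERERERERERERERERERERERERERERERERERERERERERERERERERERERERERERERERERERERERERERERERERERERERERERERERERERERERERERERERERERERERERERERERERERERERERERERERERERERERERERERERERERERERERERERERERERERERERERERERERERERERERERERERERERERERERERERERERERERERERERERERERERERERERERERERERERERERERERERERERERERERERERERERERERERERERERERERERERERERERERERERERERERERERERERERERERERERERERERERERERERERERERERERERERERERERERERERERERERERERERERERERERERERERERERERERERERERERERERERERERERERERERERERERERERERERERERERERERERERERERERERERERERERERERERERERERERERERERERERERERERERERERERERERERERERERERERERERERERERERERERERERERERERERERERERERERERERERERERERERERERERERERERERERERERERERERERERERERERERERERERESIiIiIiIRERERERERERERERERERERERERERERERERESIiIiIiIiIRERERESIRERERERERERERERERERERERESIiIiIiIiIiERERIiIiEiIiERERERERERERERERERERIiIiIiIiIiIhERIiIiIjIiIiEREREREREREREiIiIiIiIiIiIiIiIiIhEiIiIjMzIiIREREREREREiIiIiIiIiIiIiIiIiIiIiIiIiIjMzMzMiERERERERIiIiIiIiIiIiIiIiIiIiIiIiIiIjMzMzMzMRERERERMzMzIiIiIiIiIiIiIiIiIiIiIiIjMzMzMzMxEREREREzMzMiIiIiIiIiIiIiIiIiIiIiIjMzMzMzMzMRERERMzMzMzIiIiIiIiIiIiIiIiIiIiIiMzMzMzMzMzMRERMzMzMzMyIiIyIiIiIiIiIiIiIiIiMzMzMzMzMzMzMzMzMzMzMzMzMzIiIiIiIiIiIiIiIiMzMzMzMzMzMzMzMzMzMzMzMzMzIiIiIiIiIiIiIiIiMzMzMzMzMzMzMzMzMzMzMzMzMzIiIiIiIiIiIiIiIiIzMzMzMzMzMzMzMzMzMzMzMzMzMiIiIiIiIiIiIiIiIjMzMzMzMzMzMzMzMzMzMzMzMzMiIiIiIiIiIiIiIiIiMzMzMzMzMzMzMzMzMzMzMzMzMyIiIiIiIiIiIiIiIiIzMzMzMzMzMzMzMzMzMzMzMzMzIiIiIiIiIiIiIiIiIjMzMzMzMzMzMzMzMzMzMzMzMzMiIiIiIiIiIiIiIiIiMzMzMzMzMzMzMzMzMzMzMzMzMyIiIiIiIiIiIiIiIiIzMzMzMzMzMzMzMzMzMzMzMzMzIiIiIiIiIiIiIiIiIjMzMzMzMzMzMzMzMzMzMzMzMzMiIiIiIiIiIiIiIiIiMzMzMzMzMzMzMzMzMzMzMzMzMyIiIiIiIiIiIiIiIiIzMzMzMzMzMzMzMzMzMzMzMzMyIiIiIiIiIiIiIiIiIjMzMzMzMzMzMzMzMzMzMzMzMyIiIiIiIiIiIiIiIiIiMzMzMzMzMzMzMzMzMzMzMzMzIiIiIiIiIiIiIiIiIiIzMzMzMzMzMzMzMzMzMzMzMzMiIiIiIiIiIiIiIiIiIjMzMzMzMzMzMzMzMzMzMzMzMyIiIiIiIiIiIiIiIiIiMzMzMzMzMzMzMzMzMzMzMzMzIiIiIiIiIiIiIiIiIiIzMzMzMzMzMzMzMzMzMzMzMzMiIiIiIiIiIiIiIiIiIjMzMzMzMzMzMzMzMzMzMzMzMzIiIiIiIiIiIiIiIiIiMzMzMzMzMzMiIiIiIjMzMzMzMiIiIiIiIiIiIiIiIiIzMzMzMzMzMiIiIiIiIiIiIiMzIiIiIiIiIiIiIiIiIjMzMzMzMiIiIiIiIiIiIiIiIiMiIiIiIiIiIiIiIiIiMzMzMzIiIiIiIiIiIiIiIiIiIiIiIiIiIiIiIiIiIiIzMzMzIiIiIiIiIiIiIiIiIiIiIiIiIiIiIiIiIiIiIjMzMzIiIiIiIiIiIiIiIiIiIiIiIiIiIiIiIiIiIiIiMzMzIiIiIiIiIiIiIiIiIiIiIiIiIiIiIiIiIiIiIiIzMzIiIiIiIiIiIiIiIiIiIiIiIiIiIiIiIiIiIiIiIjMiIiIiIiIiIiIiIiIiIiIiIiIiIiIiIiIiIiIiIiIiIiIiIiIiIiIiIiIiIiIiIiIiIiIiIiIiIiIiIiIiIiIiIiIiIiIiIiIiIiIiIiIiIiIiIiIiIiIiIiIiIiIiIiIiIiIiIiIiIiIiIiIiIiIiIiIiIiIiIiIiIiIiIiIi"/>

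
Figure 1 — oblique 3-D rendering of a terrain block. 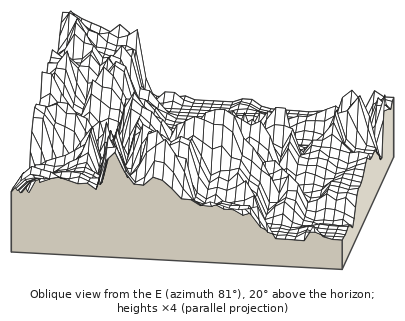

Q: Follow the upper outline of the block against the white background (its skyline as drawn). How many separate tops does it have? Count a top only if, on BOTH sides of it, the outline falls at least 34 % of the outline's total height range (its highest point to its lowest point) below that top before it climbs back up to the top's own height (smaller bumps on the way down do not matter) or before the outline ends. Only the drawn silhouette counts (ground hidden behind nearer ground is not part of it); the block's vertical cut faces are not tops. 1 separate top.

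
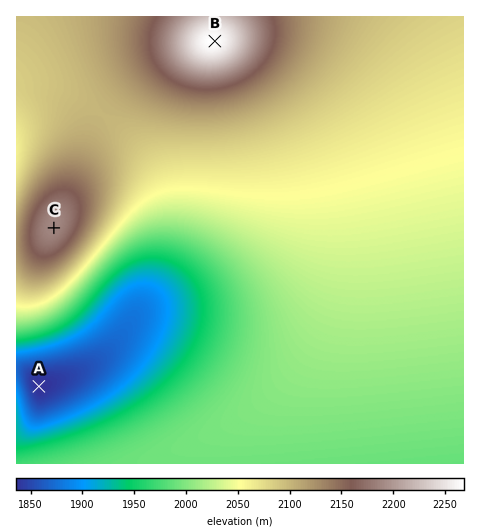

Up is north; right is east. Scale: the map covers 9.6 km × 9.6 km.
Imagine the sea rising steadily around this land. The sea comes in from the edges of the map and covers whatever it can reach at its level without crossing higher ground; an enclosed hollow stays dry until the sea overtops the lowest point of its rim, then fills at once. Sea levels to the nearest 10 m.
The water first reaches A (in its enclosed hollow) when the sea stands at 1870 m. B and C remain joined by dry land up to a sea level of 2100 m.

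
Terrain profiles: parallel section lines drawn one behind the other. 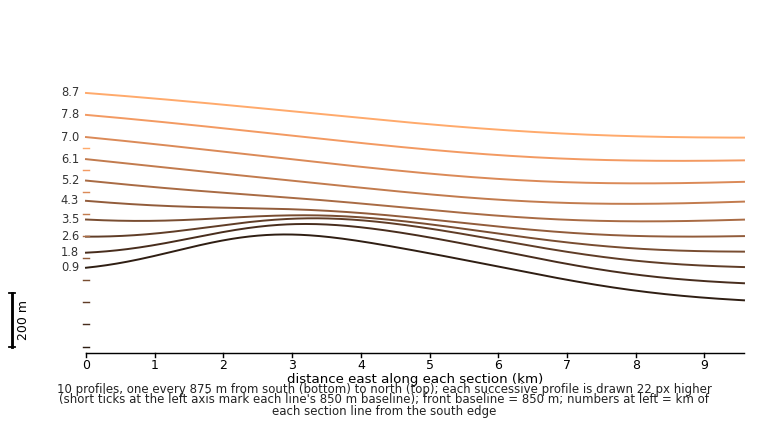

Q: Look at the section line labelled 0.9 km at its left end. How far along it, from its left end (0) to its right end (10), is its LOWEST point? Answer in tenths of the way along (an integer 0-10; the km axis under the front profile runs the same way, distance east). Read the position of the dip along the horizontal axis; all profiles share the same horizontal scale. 10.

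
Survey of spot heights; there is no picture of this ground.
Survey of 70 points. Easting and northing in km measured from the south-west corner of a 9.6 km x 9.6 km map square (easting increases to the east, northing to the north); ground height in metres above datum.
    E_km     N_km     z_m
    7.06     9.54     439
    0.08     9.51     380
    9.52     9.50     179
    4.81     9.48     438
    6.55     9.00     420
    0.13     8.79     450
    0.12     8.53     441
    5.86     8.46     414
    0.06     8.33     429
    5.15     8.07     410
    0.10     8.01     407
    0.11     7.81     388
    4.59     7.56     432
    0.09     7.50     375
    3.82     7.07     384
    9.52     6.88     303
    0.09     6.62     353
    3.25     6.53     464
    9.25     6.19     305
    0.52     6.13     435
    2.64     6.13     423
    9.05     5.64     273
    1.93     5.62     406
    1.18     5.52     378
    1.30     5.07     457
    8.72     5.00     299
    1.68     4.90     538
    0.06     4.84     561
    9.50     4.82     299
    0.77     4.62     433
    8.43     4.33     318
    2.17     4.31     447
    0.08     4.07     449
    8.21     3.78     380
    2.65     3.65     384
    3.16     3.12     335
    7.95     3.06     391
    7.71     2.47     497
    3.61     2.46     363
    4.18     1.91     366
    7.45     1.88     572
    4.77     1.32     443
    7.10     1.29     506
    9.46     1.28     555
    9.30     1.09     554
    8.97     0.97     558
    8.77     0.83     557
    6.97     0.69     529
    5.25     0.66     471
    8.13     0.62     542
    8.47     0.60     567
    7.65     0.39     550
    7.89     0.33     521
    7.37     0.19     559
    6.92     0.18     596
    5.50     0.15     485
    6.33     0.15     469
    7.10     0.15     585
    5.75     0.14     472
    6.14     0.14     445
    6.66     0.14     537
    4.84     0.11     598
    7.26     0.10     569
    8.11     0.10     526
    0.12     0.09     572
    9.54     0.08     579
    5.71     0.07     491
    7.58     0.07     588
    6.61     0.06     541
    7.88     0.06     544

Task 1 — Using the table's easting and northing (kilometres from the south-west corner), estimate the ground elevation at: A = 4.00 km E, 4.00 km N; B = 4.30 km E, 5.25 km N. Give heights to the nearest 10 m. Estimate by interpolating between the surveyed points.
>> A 320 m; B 330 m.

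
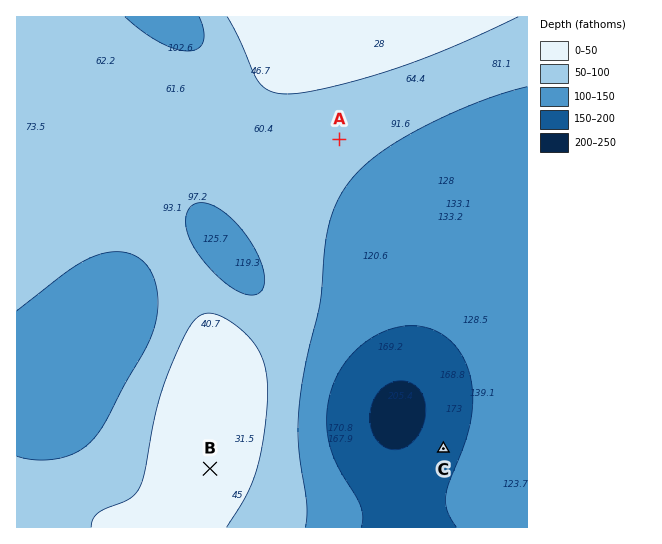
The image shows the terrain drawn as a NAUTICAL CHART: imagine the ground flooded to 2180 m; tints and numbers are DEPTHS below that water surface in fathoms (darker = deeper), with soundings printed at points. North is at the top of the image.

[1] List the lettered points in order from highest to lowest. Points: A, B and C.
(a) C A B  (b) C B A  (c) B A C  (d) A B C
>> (c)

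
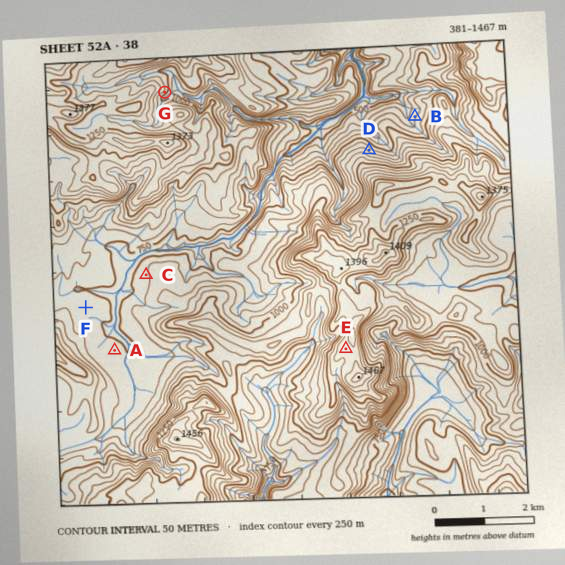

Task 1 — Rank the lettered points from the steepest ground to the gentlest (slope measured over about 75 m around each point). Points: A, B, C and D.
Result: D B C A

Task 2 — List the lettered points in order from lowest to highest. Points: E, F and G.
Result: F G E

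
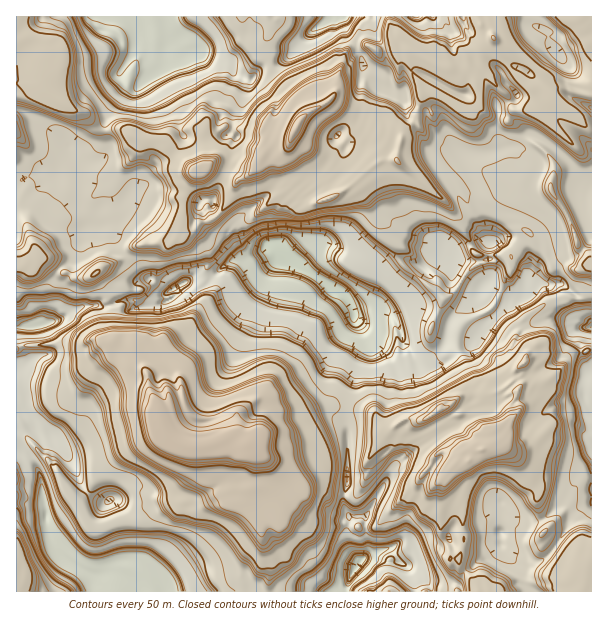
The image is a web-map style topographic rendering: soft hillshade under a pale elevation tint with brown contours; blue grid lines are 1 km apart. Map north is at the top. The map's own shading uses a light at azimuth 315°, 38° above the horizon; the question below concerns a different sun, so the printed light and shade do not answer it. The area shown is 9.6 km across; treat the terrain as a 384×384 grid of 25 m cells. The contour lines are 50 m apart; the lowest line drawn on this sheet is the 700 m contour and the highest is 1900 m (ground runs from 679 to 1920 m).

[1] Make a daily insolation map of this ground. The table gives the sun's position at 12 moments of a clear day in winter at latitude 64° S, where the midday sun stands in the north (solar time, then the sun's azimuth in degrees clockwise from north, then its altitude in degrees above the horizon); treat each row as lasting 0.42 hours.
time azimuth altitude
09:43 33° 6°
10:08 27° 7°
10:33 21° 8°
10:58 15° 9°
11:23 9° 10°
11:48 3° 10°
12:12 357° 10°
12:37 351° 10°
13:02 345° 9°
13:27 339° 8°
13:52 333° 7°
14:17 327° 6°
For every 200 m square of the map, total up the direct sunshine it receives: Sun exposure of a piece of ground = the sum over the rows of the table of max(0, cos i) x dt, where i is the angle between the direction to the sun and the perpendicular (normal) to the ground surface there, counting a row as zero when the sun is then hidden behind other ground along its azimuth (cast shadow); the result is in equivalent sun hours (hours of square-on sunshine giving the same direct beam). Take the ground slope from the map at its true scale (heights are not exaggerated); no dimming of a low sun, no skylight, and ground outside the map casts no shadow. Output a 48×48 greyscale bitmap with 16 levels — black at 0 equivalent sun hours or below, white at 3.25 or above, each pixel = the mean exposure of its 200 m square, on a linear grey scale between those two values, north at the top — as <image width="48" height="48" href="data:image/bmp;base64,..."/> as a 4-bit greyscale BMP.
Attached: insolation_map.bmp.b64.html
<image width="48" height="48" href="data:image/bmp;base64,Qk32BAAAAAAAAHYAAAAoAAAAMAAAADAAAAABAAQAAAAAAIAEAAATCwAAEwsAABAAAAAAAAAAAAAAABEREQAiIiIAMzMzAERERABVVVUAZmZmAHd3dwCIiIgAmZmZAKqqqgC7u7sAzMzMAN3d3QDu7u4A////ADJYgQAAAAAAAAAAAAAAJnYgARJEdhAjMzV3MAAAAAAAAAAAAAAAABEAAASKgxNEM0hRAAAAAAAAAAAAAAAAAAAAASIhAQF0RGUQAAAAAAAAAAAAAAEAAAAAAjIAAAAWRIQAAAAAAAAAAAAAAAAAAAAAAAEAAAEWhnIAATIQAAAAAAAREBIQARAAAAAAAAJUrUEBAkVCAAAAAAASIBIAABAAAAAAAABFNCEBEwABAAAAAAASIhEAAAIRAAAAAAEiNDEBNQAAAAAAAAABI0MjEAFAEAAAABIiMzESVCEQAAAAAAABI5QhMABEQxAAABIyM0EWIiEAAAAAAAAAJ3NBMAAWVjIQABMyNzFSASERAAIiIjM2RUNSRAACVlQyETMiNyQQAREiETREQ0QzRkRyRCIQBchURFMyUzIQAREiI0SLl2dnV0dSNEIQADqEQzQ0QjIAEQESM0ZYqYv3VEgzNGdoQBS+xSNGMyESIQEjVEWIjNdEdIYzTd7/6TMzjWNDUhIzIAETaohm7pZFZ7RFdmeZ37QzNDMyMRNTEAADatlXV8/LalacvdusytlERTMyERBjMhATZ0VGTPqYlkqENDMzSqvqUxNnIQADMgE0REWnRmv/pIMiMjMyEV25p4M3MEMyMhM0REukhURVaUAQAAEhAjRZumNGiUECatuZrchHlGdmUAAAAAABESIlau6yFAAAF77///lnNBAAAAAAAAAAQRIRiDRAAAAAABIyIjWjIAAAAAAAAAAAEAEhFJQgAAAAAAAAAAABEAAAAAAAAAAAAxAAAAV0EAAAAAARAAAAAAAAAAAAAAAAJCAAAAACABIBaUARAAAAAAAAAAAAAAAAAAEAAAAAEUMiWO1hAAAAAAAAAAAAAAAAAAAAEgAiZbSJRFZCABAAAAAAAAAAAAAAAABSZBEhGnzWMzM3tjIQAAAAAAAAAAAAAAEAAyIhR2tjMzMziWIhAAAAAAAAAAAAABIAAjIRdFUzMzIiFWMRIAAAAAAAAAAAABMiMzIRczQzMyIhACIAAQAAARIREAAAAmMzMiIGIjMzMyIRABIAAQAAABJTIhABOjMiIiIyASIhEiEQABIRAmEAAAEiMiETkxERERFwAQAAAREQACW2M2UhAAESMzFHMAABEQAQAAAAAAERECR91UYzEAASIzZEAAAAAAAAAgAAAAACM0ZkWHhDMBARIzQxAAAAAAABQTAAABRFrskzU0VEYgABI0RCAAAAAAATIhAAADbf6azGjOiVWhABI0WjAAEQAAIzNgATS5bezed+yEmueMYRNagzADQyBlM0YyMzV2qs6mzXRHrJt0dzmTADNEMxISNEIjMzRXdzSul83INpi8hWIQAEQiMyMURGhDMzM0IUM0i5UhAl/83nIQATIzM0EzSnRDMzRFIUQzIhMQEzSf+pQAIzREMyIltBEjNEZ3lzRDIQEQMzEn38SXM0WLZBJcYQA0WbictUQzIAECMzEUvvaER962U1R2MQEza8ioZUMzICATMzMhKctn3dpCU0RTMBMw=="/>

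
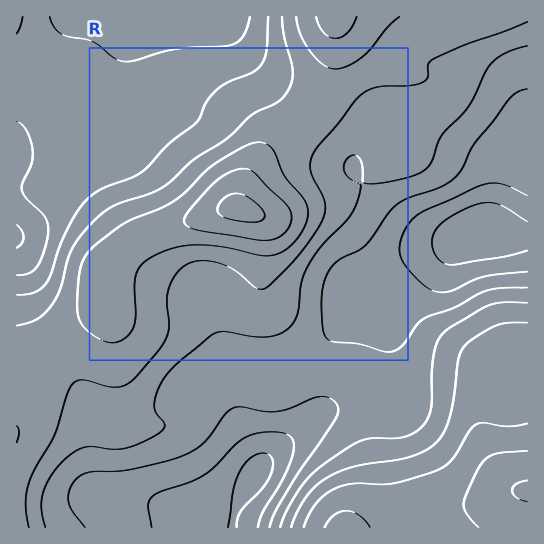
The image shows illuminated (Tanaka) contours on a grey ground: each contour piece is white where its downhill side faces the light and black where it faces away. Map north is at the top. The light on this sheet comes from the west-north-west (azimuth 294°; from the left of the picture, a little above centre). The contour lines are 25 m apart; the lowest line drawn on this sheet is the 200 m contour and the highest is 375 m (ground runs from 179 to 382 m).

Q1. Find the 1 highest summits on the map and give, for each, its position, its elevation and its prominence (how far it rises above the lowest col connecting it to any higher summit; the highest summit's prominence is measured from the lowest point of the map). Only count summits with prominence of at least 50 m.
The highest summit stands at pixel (239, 209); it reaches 382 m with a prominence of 203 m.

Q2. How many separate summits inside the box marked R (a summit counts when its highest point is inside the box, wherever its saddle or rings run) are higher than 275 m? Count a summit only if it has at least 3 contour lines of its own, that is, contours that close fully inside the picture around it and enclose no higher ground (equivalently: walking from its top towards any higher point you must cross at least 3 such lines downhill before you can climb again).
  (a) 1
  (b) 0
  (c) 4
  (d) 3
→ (a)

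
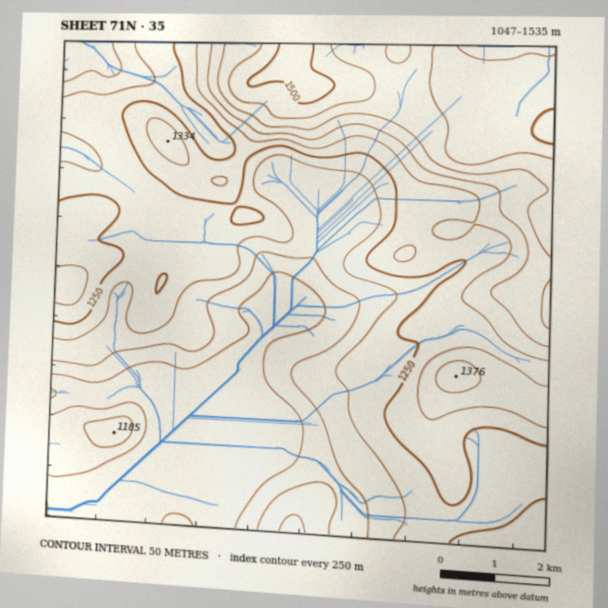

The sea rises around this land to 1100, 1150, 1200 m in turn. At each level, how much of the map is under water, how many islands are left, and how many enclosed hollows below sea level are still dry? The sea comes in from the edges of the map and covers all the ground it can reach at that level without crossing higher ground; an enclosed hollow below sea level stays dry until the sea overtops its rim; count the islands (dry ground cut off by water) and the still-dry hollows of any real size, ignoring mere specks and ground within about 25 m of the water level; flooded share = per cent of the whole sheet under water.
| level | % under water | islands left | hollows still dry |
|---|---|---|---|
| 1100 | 14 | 0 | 0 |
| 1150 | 24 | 1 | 0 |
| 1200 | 38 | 0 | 0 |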